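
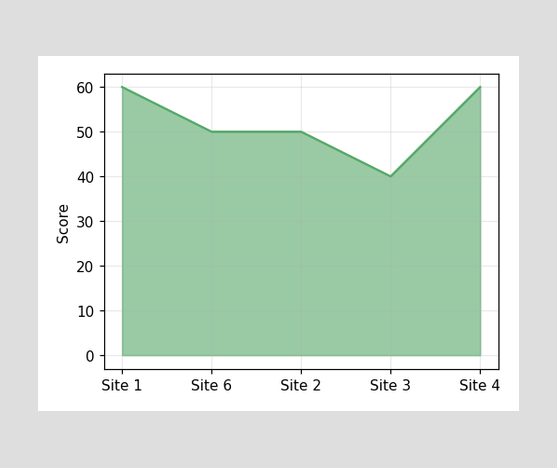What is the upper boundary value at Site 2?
At Site 2 the upper boundary is at 50.

50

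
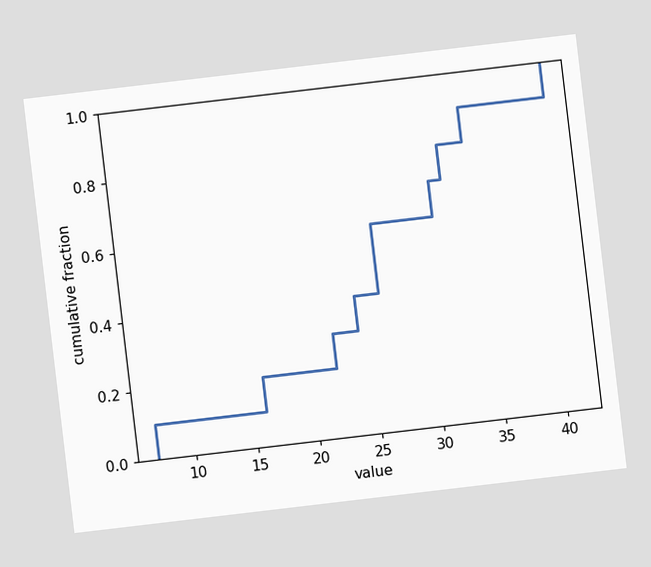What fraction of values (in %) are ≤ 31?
70%

The chart is tilted about 7° counter-clockwise. At x=31 the ECDF step is at 70%.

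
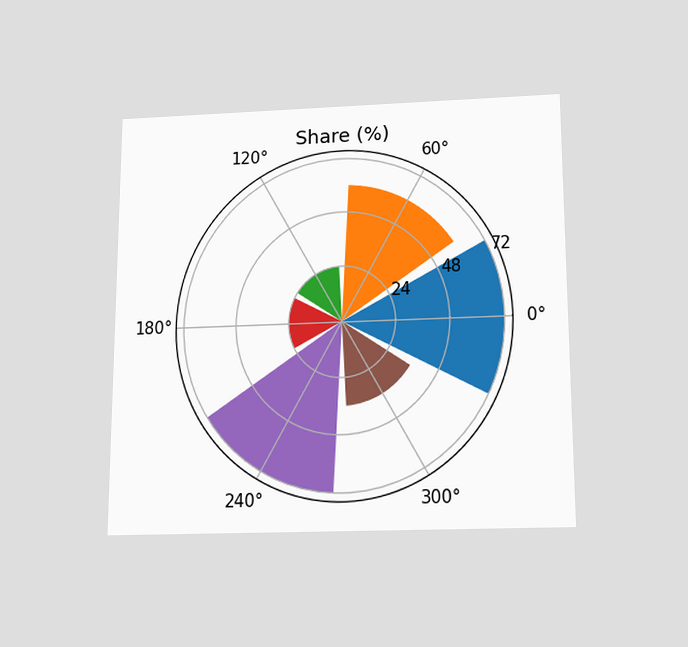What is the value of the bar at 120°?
The chart is viewed slightly from below. The bar at 120° reaches 24% on the radial axis.

24%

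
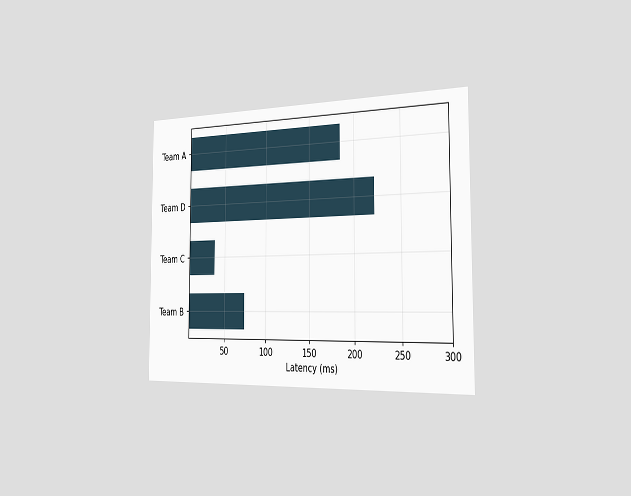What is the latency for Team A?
185ms

The chart is viewed slightly from the right. Reading along the chart's x-axis, the Team A bar reaches 185ms.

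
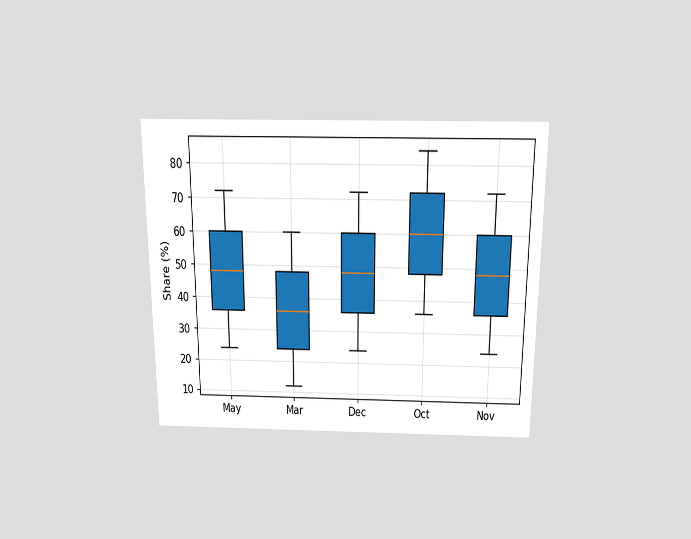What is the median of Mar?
36%

The chart is viewed slightly from above. The median line in the Mar box sits at 36%.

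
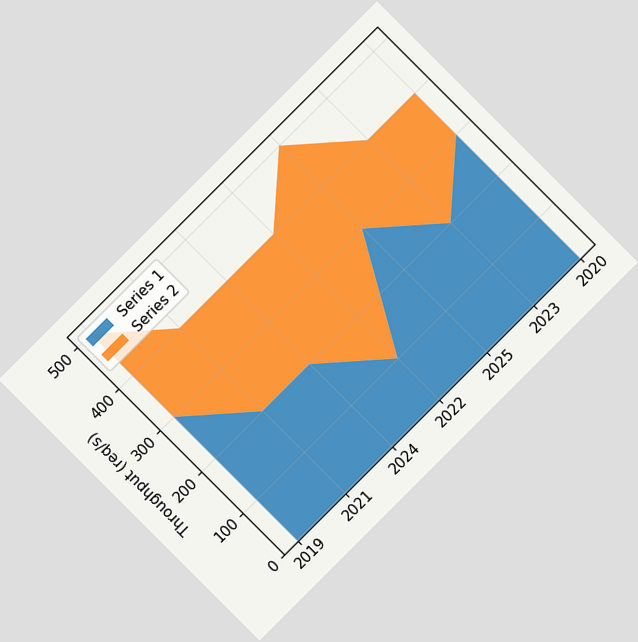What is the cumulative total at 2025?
500req/s

The chart is tilted about 45° counter-clockwise. The stacked total at 2025 reaches 500req/s.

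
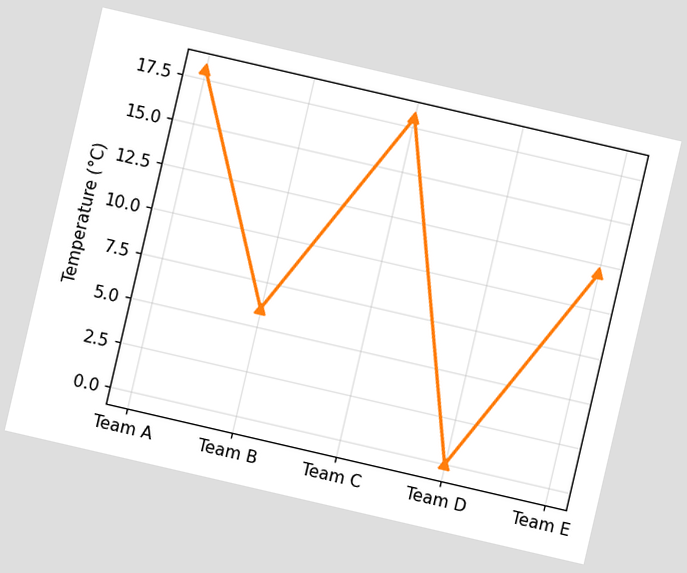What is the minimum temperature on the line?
0°C

The chart is tilted about 13° clockwise. The lowest point is at Team D, and reading across to the y-axis gives 0°C.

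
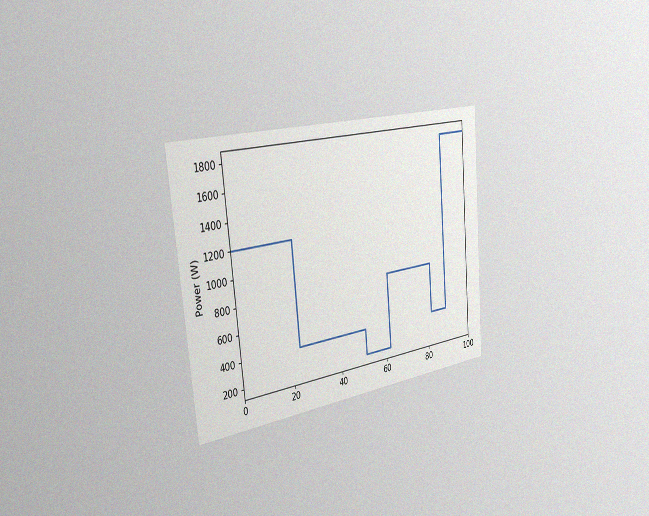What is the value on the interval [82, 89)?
400W

The chart is tilted about 5° counter-clockwise and viewed slightly from the left, with some photo noise. On [82, 89) the step sits at 400W.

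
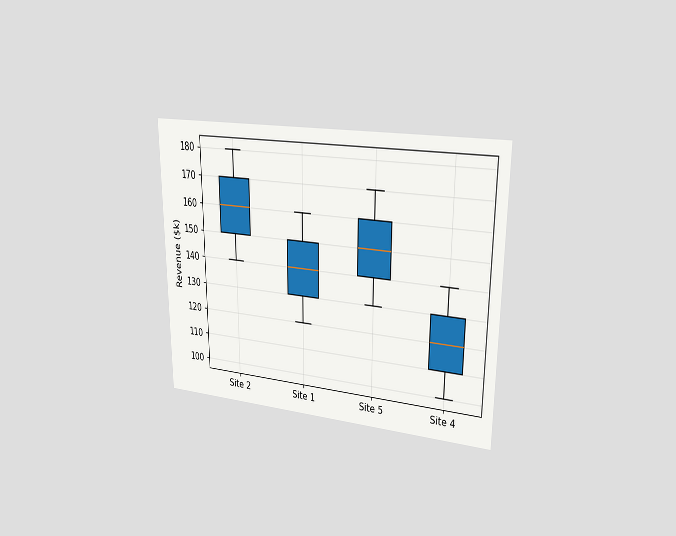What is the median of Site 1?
$140k

The chart is viewed slightly from the right. The median line in the Site 1 box sits at $140k.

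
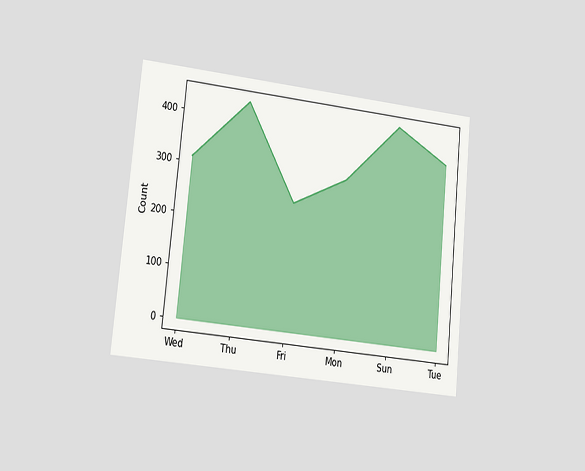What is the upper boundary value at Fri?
248

The chart is tilted about 6° clockwise and viewed at a slight angle. At Fri the upper boundary is at 248.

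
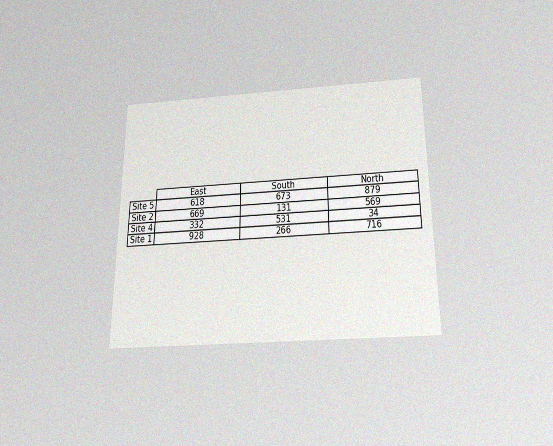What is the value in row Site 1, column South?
266

The chart is viewed slightly from below, with some photo noise. The (Site 1, South) cell reads 266.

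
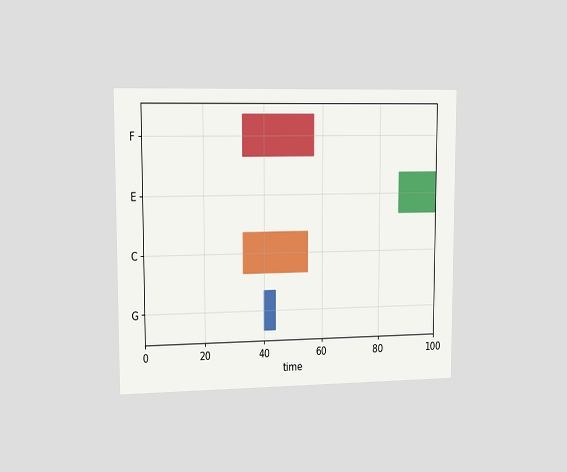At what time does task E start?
The chart is viewed slightly from the left. The E bar begins at t=87.

87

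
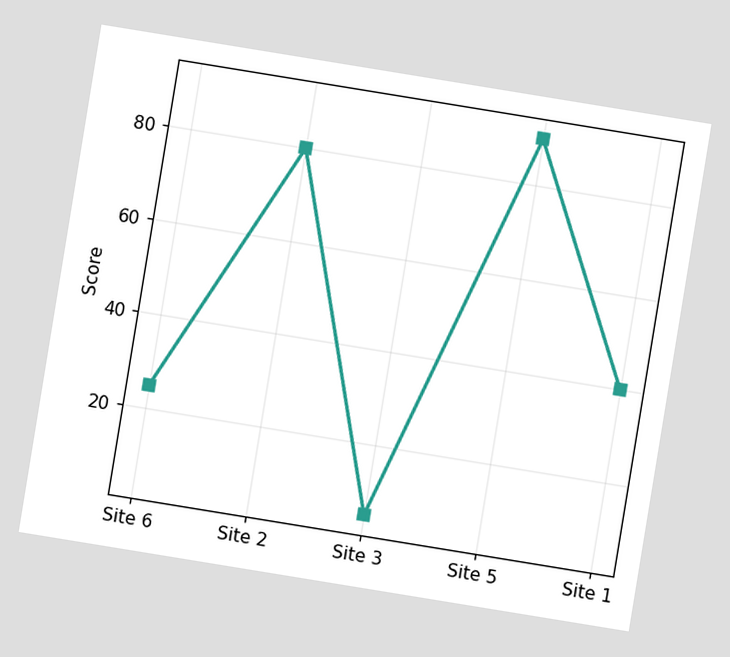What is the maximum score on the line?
90

The chart is tilted about 9° clockwise. The highest point is at Site 5, and reading across to the y-axis gives 90.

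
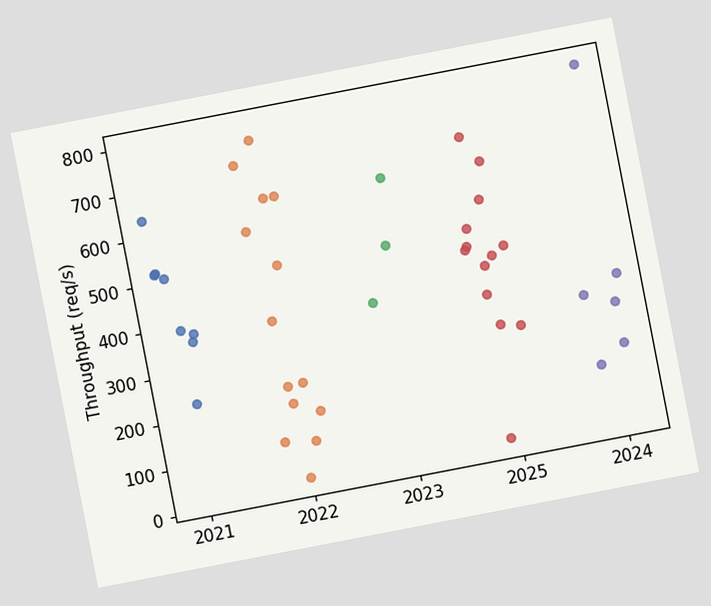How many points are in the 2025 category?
The chart is tilted about 11° counter-clockwise. Counting the markers in the 2025 column gives 13.

13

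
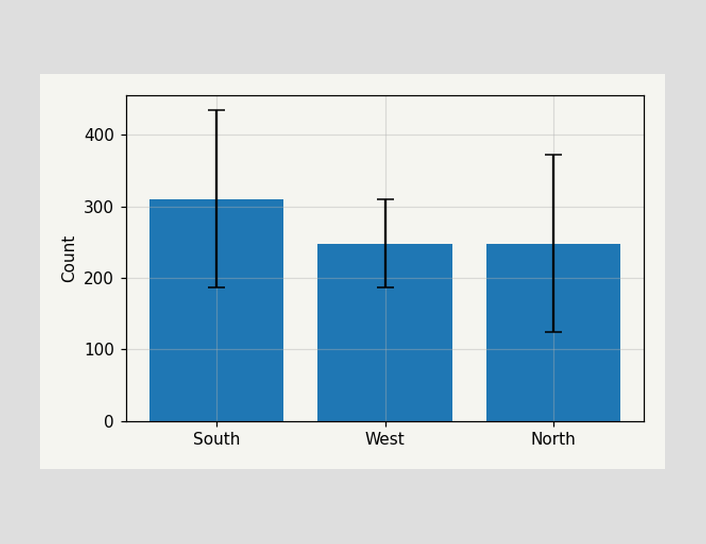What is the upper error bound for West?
310

The West bar's upper whisker reaches 310.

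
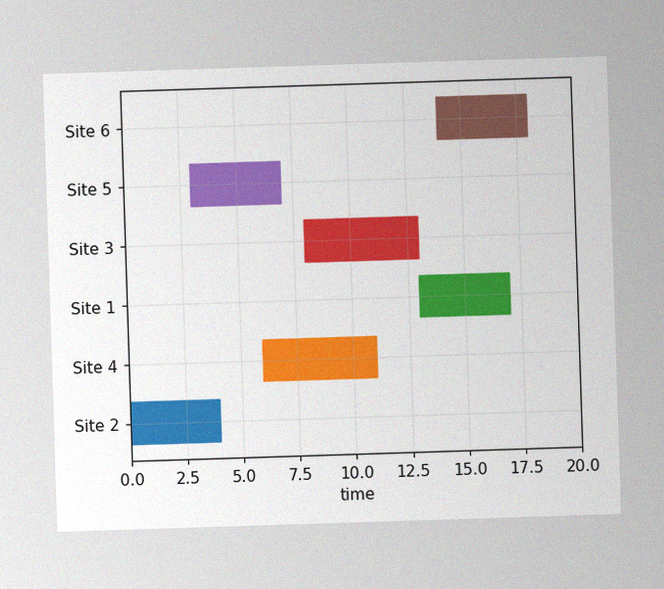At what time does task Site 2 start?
The image has some photo noise and uneven lighting. The Site 2 bar begins at t=0.

0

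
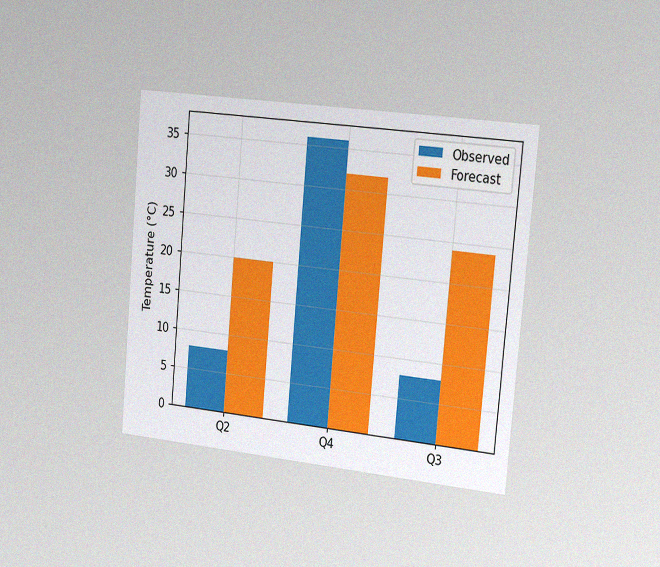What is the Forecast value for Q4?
The chart is tilted about 5° clockwise and viewed slightly from the right, with some photo noise. The Forecast bar at Q4 reaches 32°C on the y-axis.

32°C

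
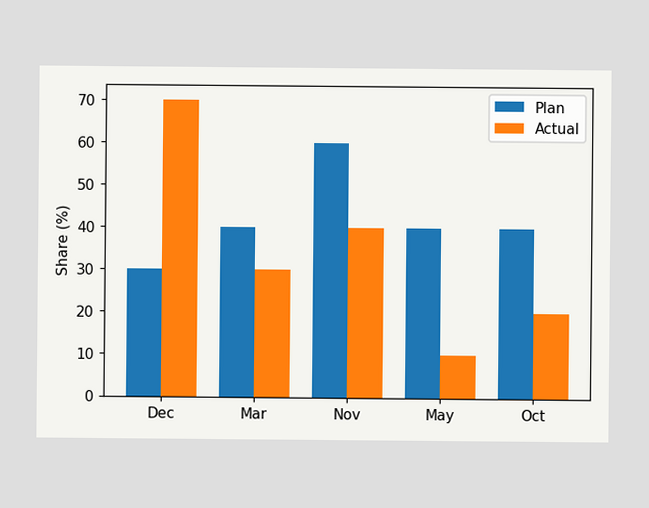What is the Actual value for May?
10%

The Actual bar at May reaches 10% on the y-axis.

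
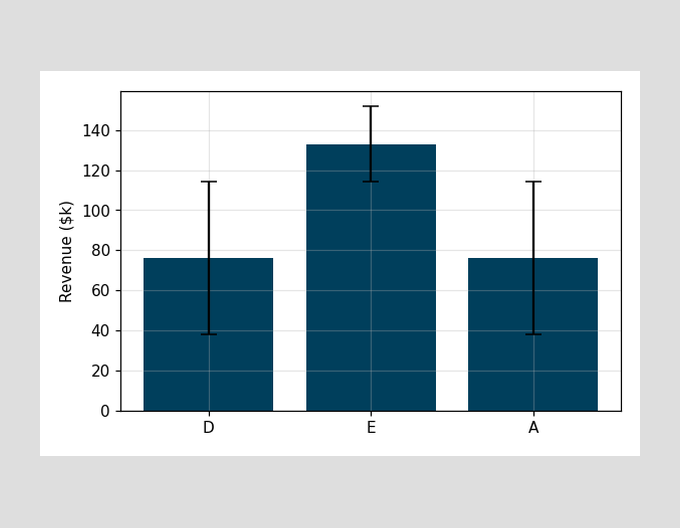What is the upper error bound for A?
$114k

The A bar's upper whisker reaches $114k.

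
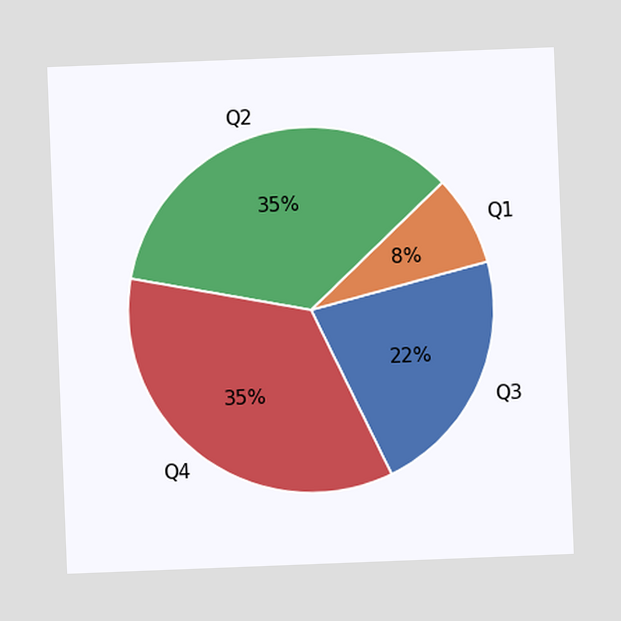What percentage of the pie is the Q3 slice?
22%

The chart is tilted about 2° counter-clockwise. The Q3 slice takes up 22% of the pie.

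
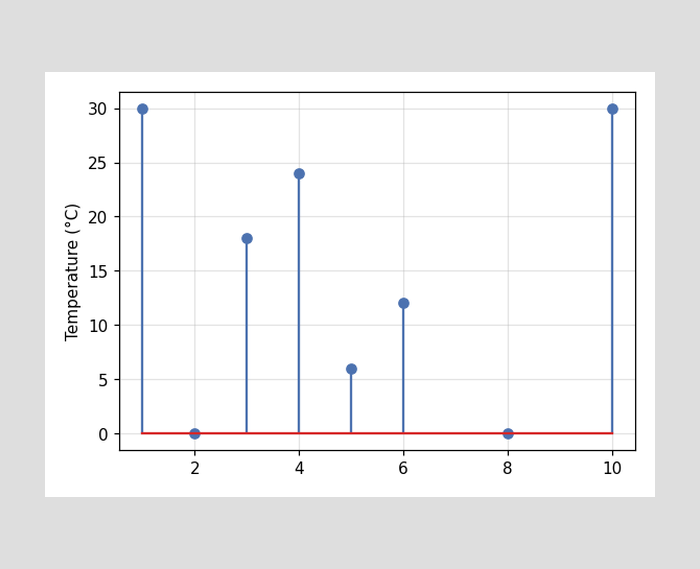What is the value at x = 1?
30°C

The stem at x=1 reaches 30°C.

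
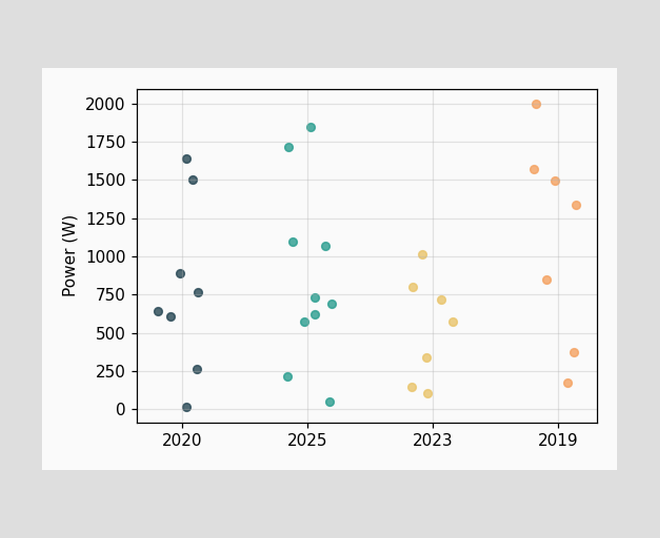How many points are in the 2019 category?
Counting the markers in the 2019 column gives 7.

7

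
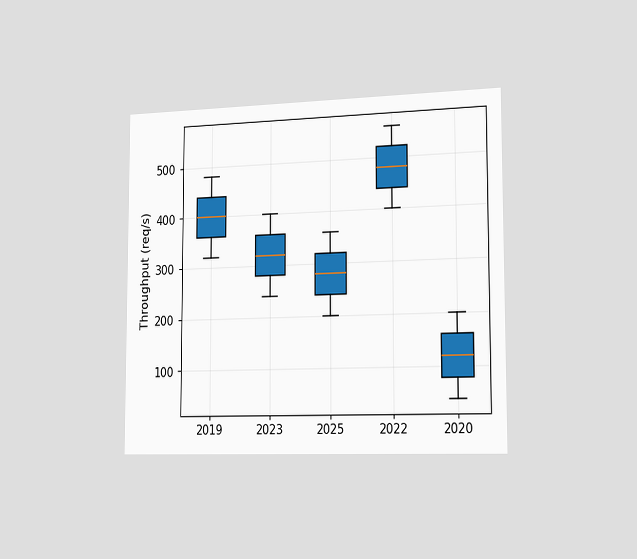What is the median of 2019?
The chart is viewed slightly from the right. The median line in the 2019 box sits at 400req/s.

400req/s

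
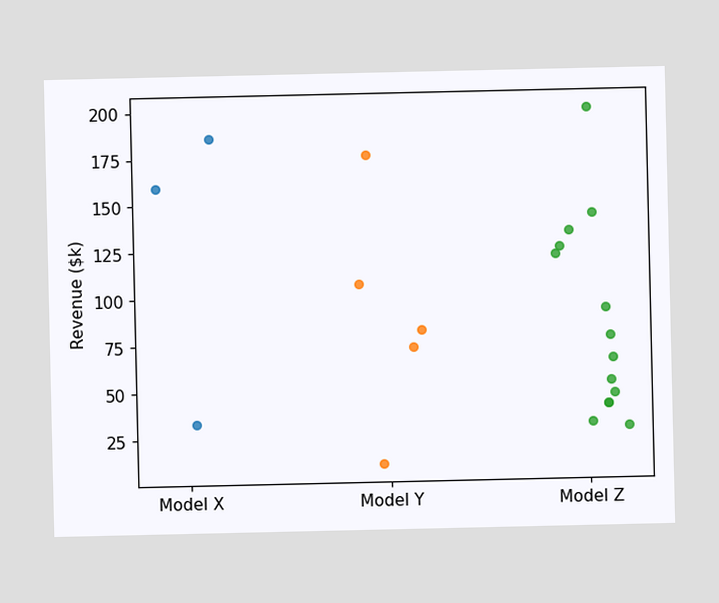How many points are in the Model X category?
Counting the markers in the Model X column gives 3.

3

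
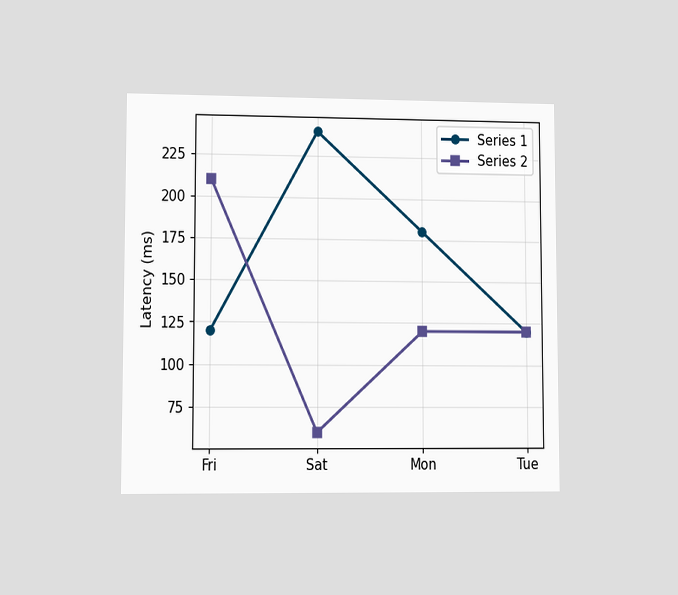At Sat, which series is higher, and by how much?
Series 1, by 180ms

The chart is viewed at a slight angle. At Sat, Series 1 sits above the other line by 180ms.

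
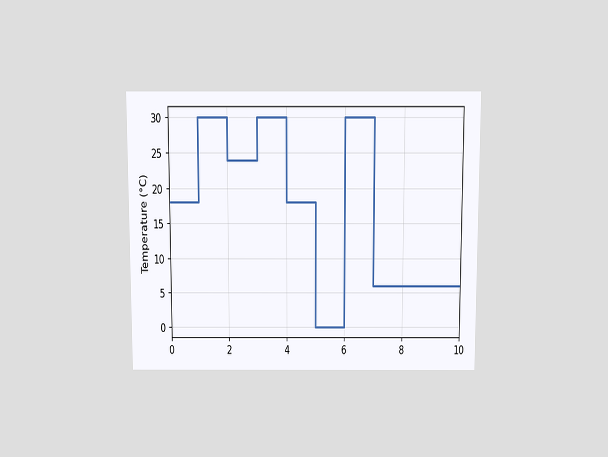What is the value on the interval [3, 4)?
30°C

The chart is viewed slightly from above. On [3, 4) the step sits at 30°C.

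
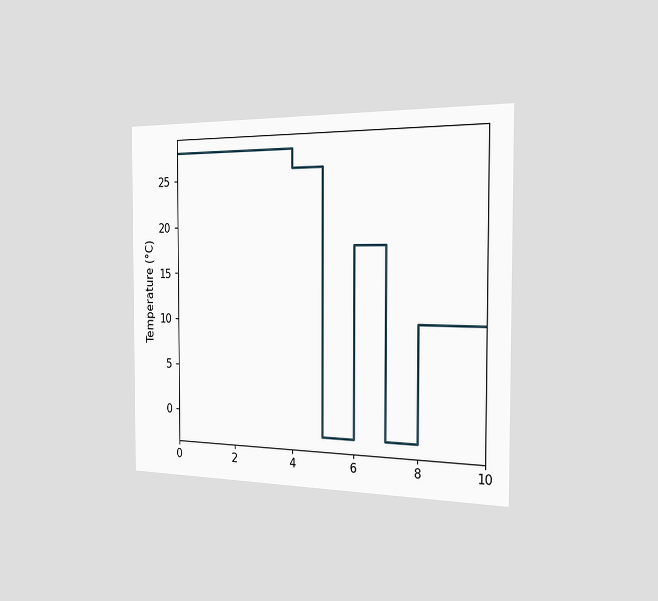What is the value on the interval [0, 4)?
The chart is viewed slightly from the right. On [0, 4) the step sits at 28°C.

28°C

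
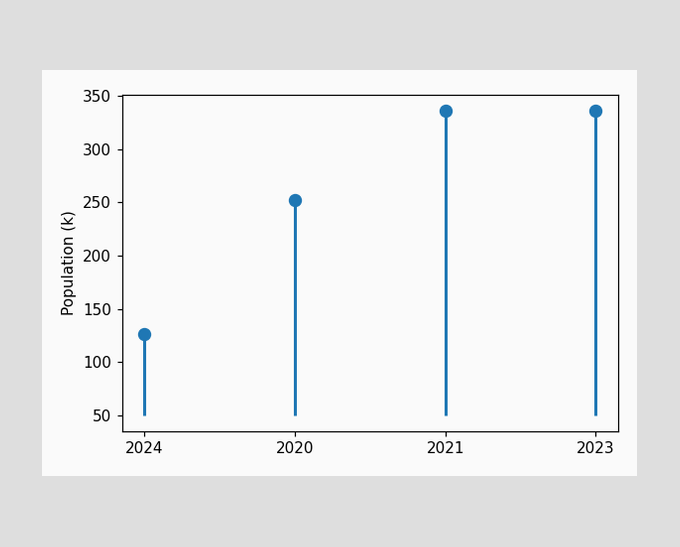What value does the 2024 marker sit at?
126k

The 2024 marker sits at 126k.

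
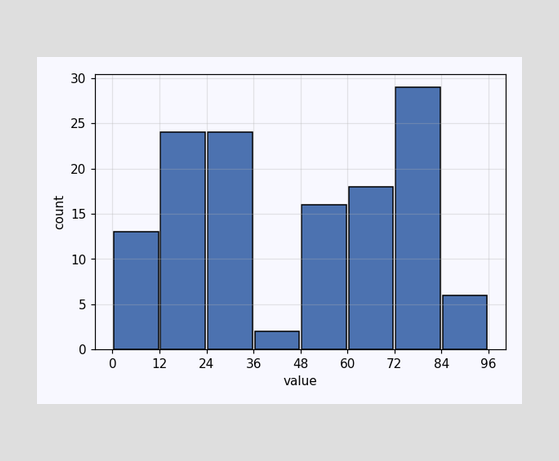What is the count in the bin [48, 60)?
The [48, 60) bin has height 16.

16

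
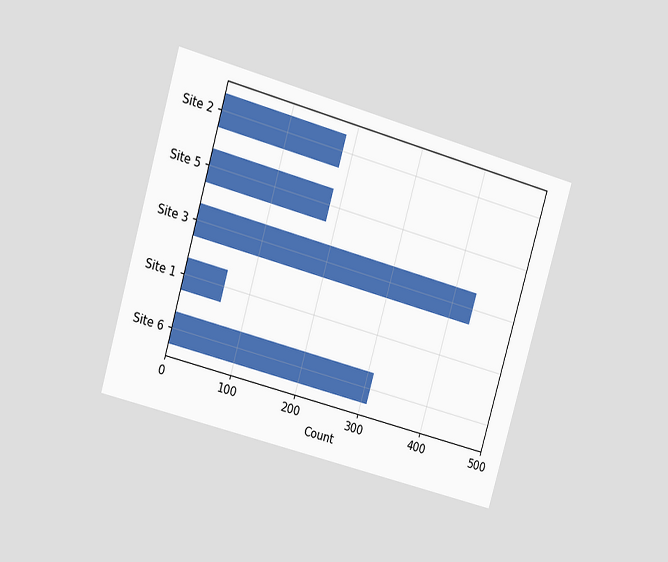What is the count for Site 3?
The chart is tilted about 16° clockwise and viewed at a slight angle. Reading along the chart's x-axis, the Site 3 bar reaches 434.

434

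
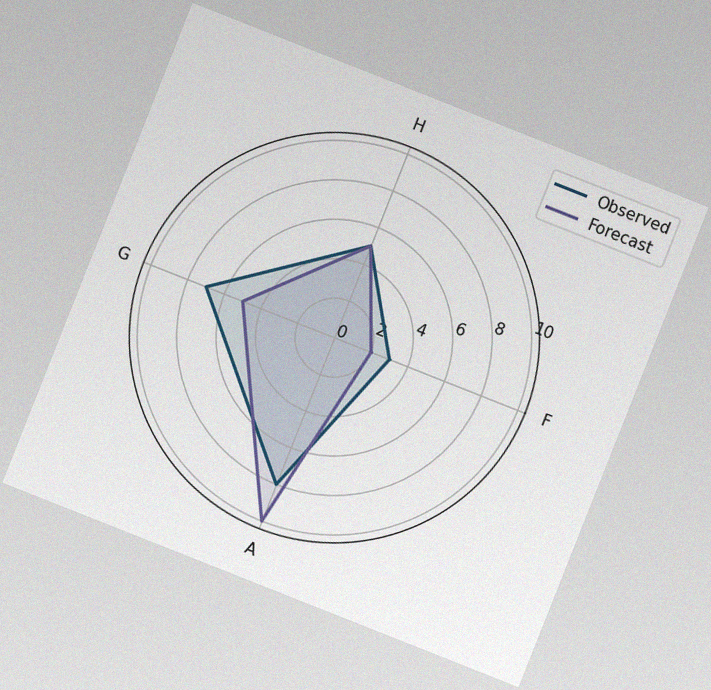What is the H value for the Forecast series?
The chart is tilted about 22° clockwise, with some photo noise. On the H axis, Forecast reaches 5.

5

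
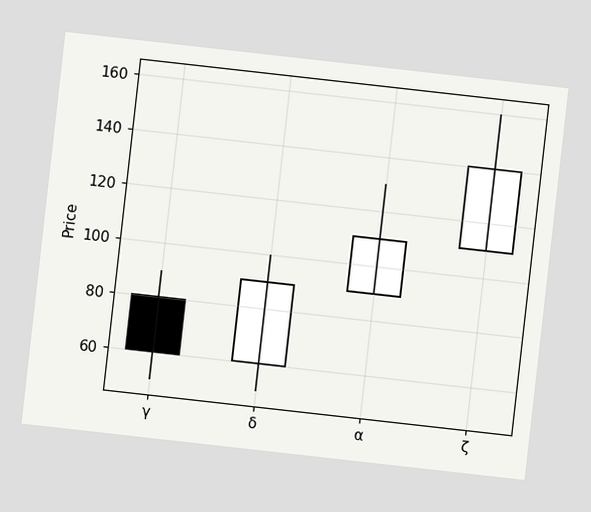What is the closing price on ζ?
The chart is tilted about 6° clockwise. The ζ candle closes at 140.

140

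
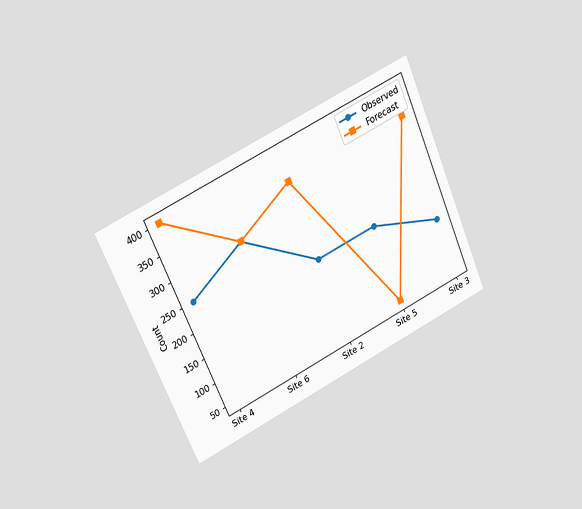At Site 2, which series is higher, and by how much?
The chart is tilted about 24° counter-clockwise and viewed slightly from the left. At Site 2, Forecast sits above the other line by 150.

Forecast, by 150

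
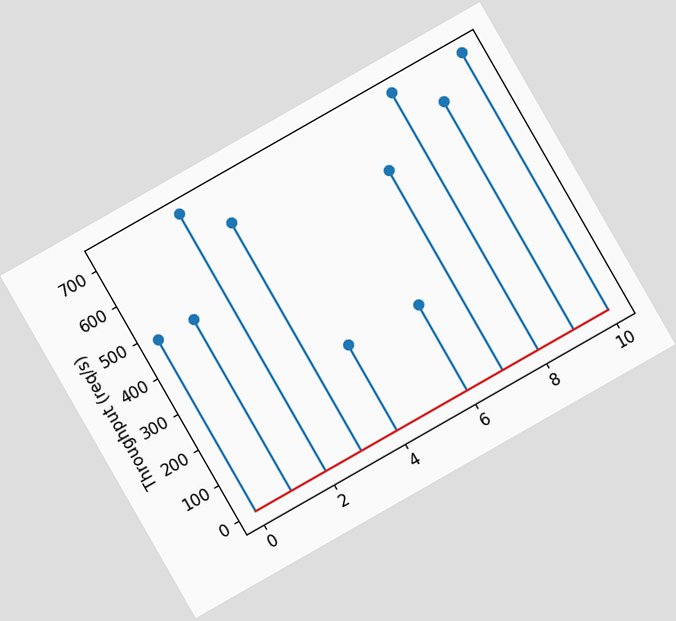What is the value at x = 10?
The chart is tilted about 30° counter-clockwise. The stem at x=10 reaches 720req/s.

720req/s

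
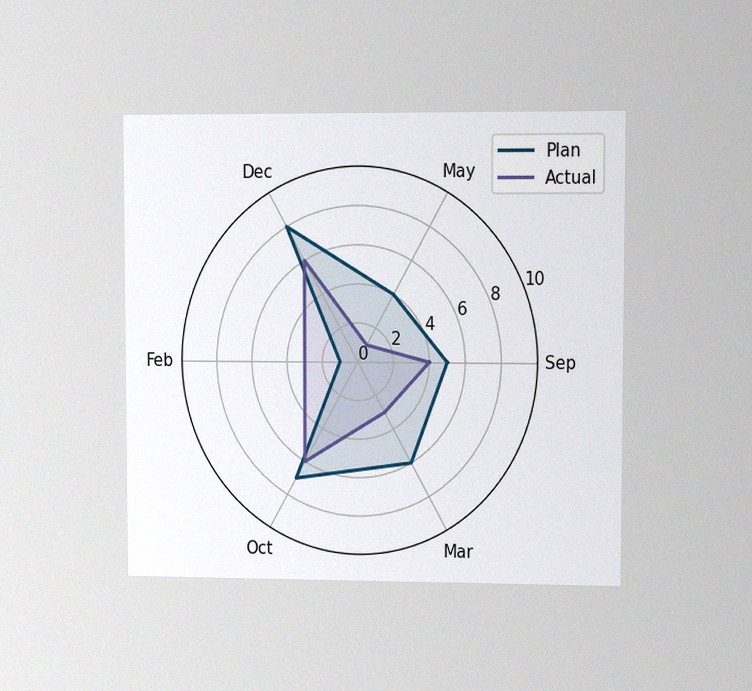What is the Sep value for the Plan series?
5

The chart is viewed at a slight angle, with some photo noise. On the Sep axis, Plan reaches 5.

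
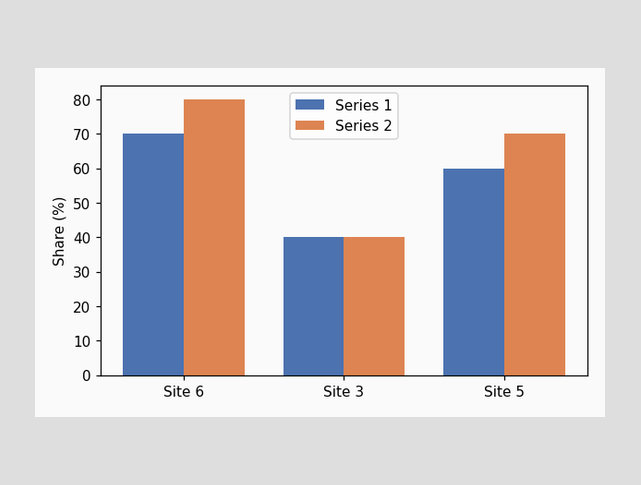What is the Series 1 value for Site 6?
70%

The Series 1 bar at Site 6 reaches 70% on the y-axis.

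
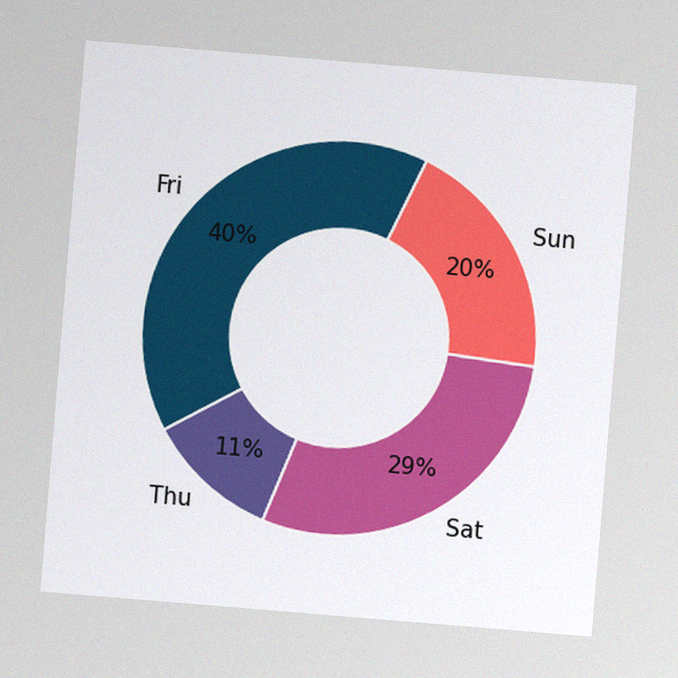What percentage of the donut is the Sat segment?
The chart is tilted about 5° clockwise, with some photo noise. The Sat segment takes up 29% of the ring.

29%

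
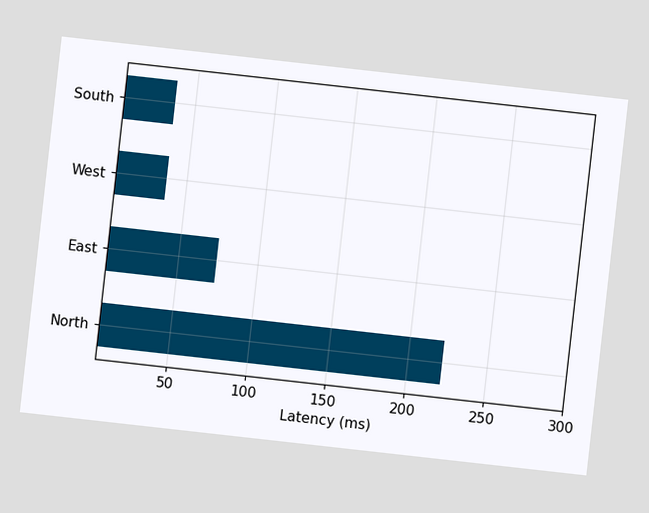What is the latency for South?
37ms

The chart is tilted about 6° clockwise. Reading along the chart's x-axis, the South bar reaches 37ms.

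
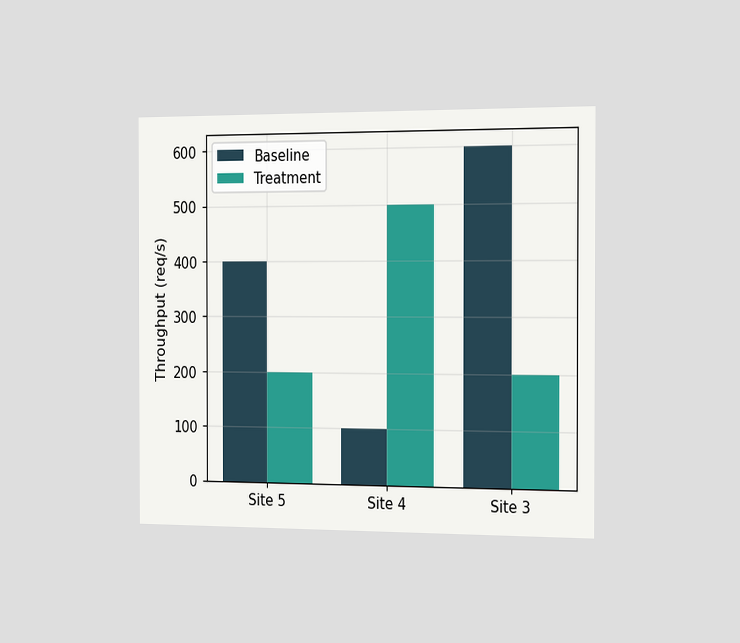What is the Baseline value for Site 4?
The chart is viewed slightly from the right. The Baseline bar at Site 4 reaches 100req/s on the y-axis.

100req/s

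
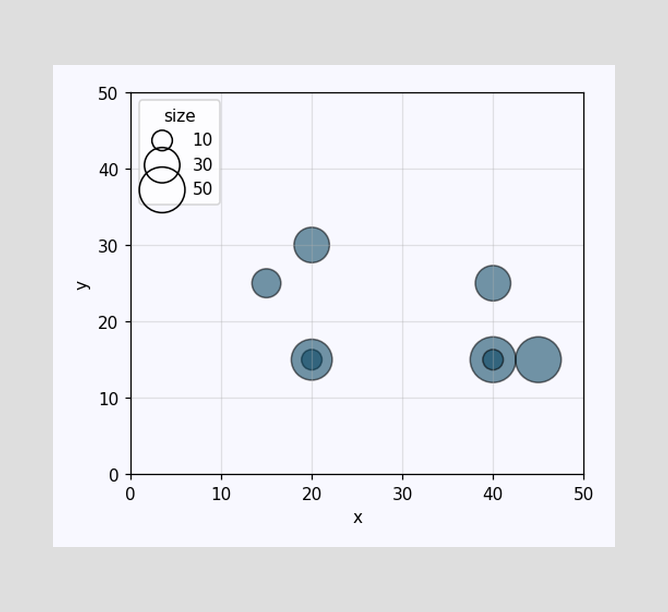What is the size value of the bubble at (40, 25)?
Matching the bubble at (40, 25) against the size legend gives 30.

30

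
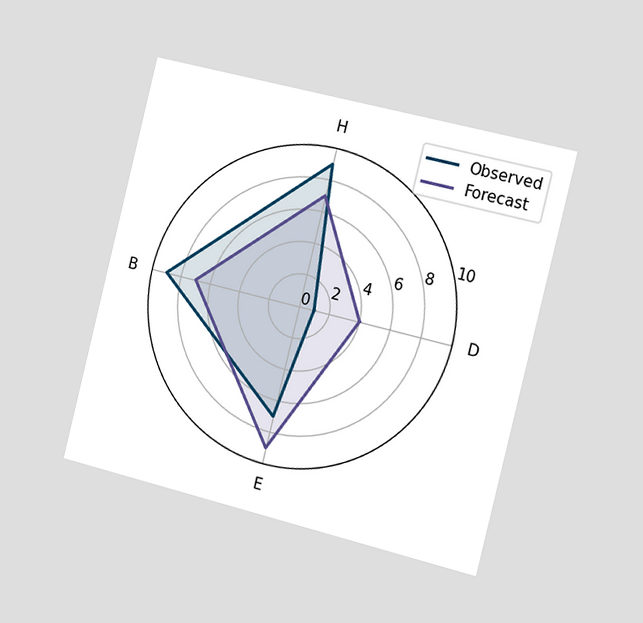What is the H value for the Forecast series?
7

The chart is tilted about 14° clockwise and viewed slightly from the right. On the H axis, Forecast reaches 7.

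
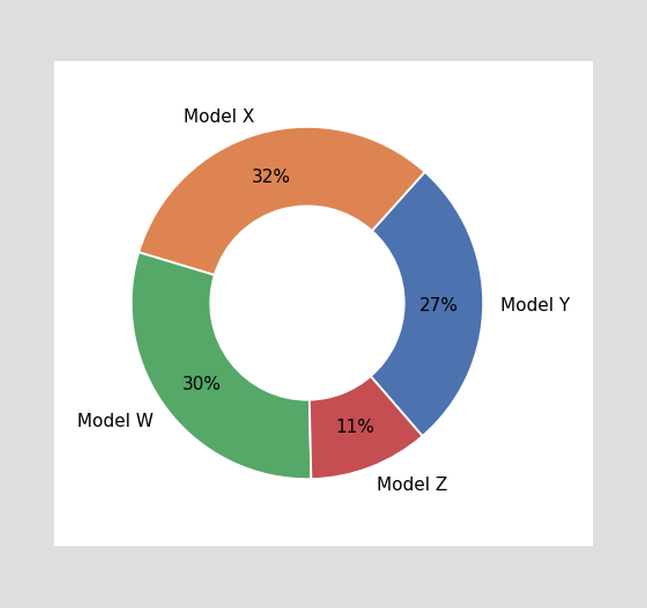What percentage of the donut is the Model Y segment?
The Model Y segment takes up 27% of the ring.

27%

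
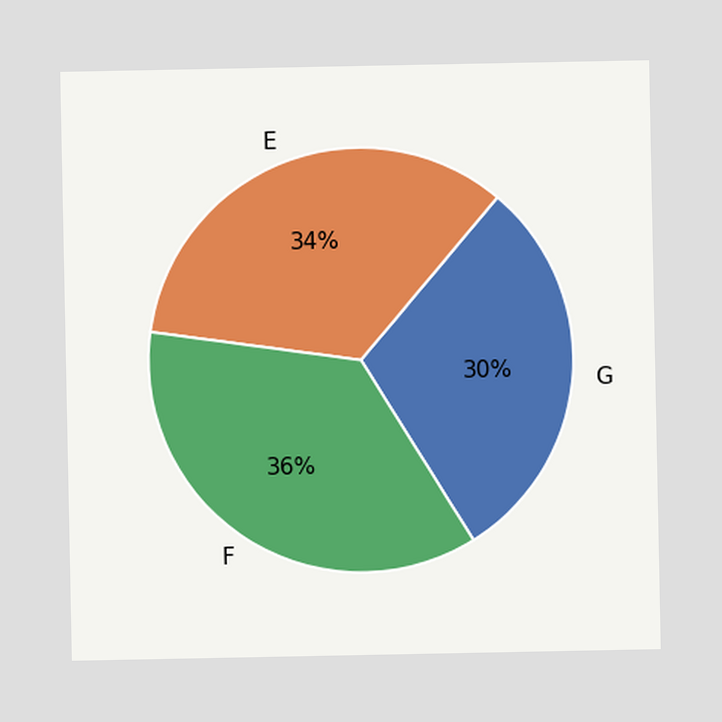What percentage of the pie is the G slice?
30%

The G slice takes up 30% of the pie.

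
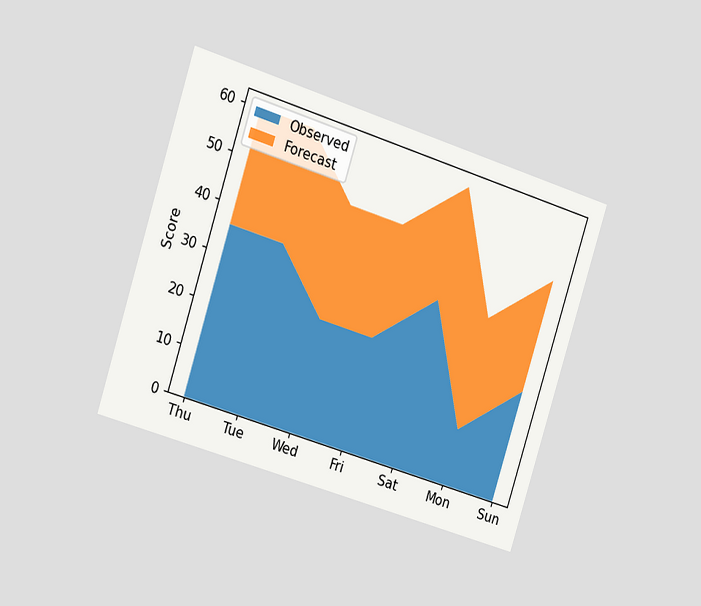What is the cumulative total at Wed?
48

The chart is tilted about 18° clockwise and viewed slightly from the left. The stacked total at Wed reaches 48.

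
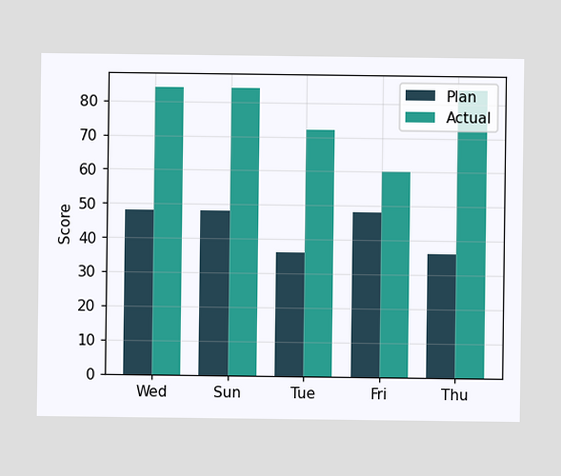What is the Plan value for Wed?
The Plan bar at Wed reaches 48 on the y-axis.

48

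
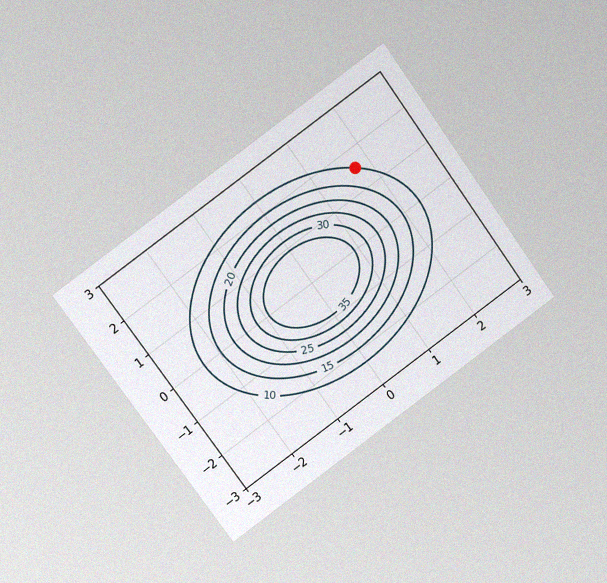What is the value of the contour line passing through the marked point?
10

The chart is tilted about 36° counter-clockwise and viewed at a slight angle, with some photo noise. The marked point sits on the contour labelled 10.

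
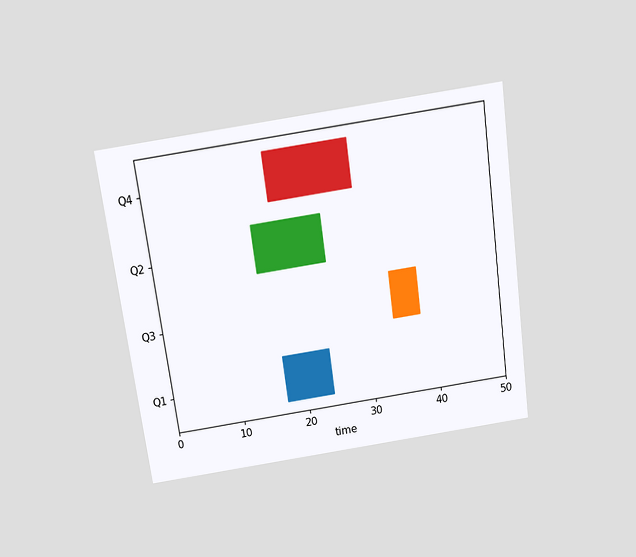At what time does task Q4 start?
The chart is tilted about 8° counter-clockwise and viewed slightly from above. The Q4 bar begins at t=18.

18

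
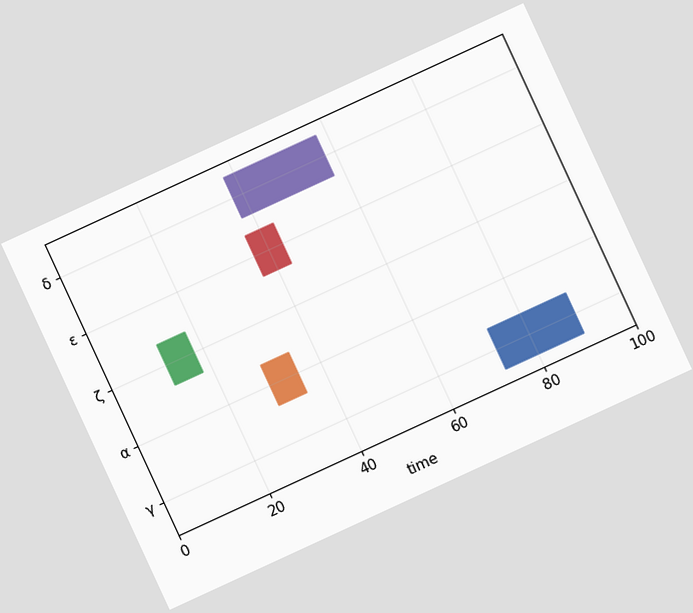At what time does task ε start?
The chart is tilted about 25° counter-clockwise. The ε bar begins at t=37.

37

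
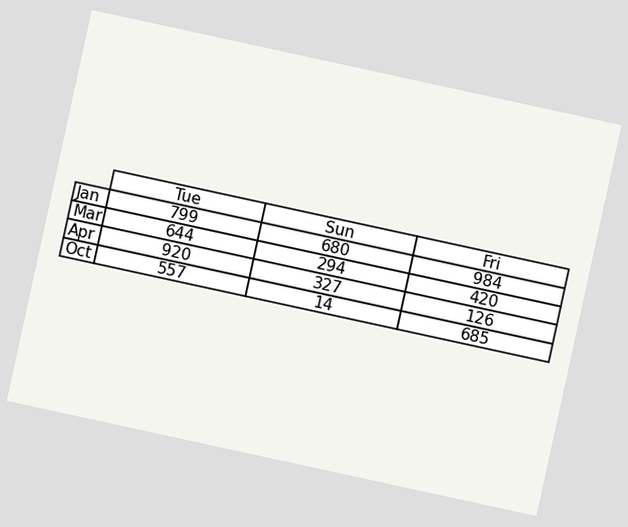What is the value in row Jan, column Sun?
680

The chart is tilted about 12° clockwise. The (Jan, Sun) cell reads 680.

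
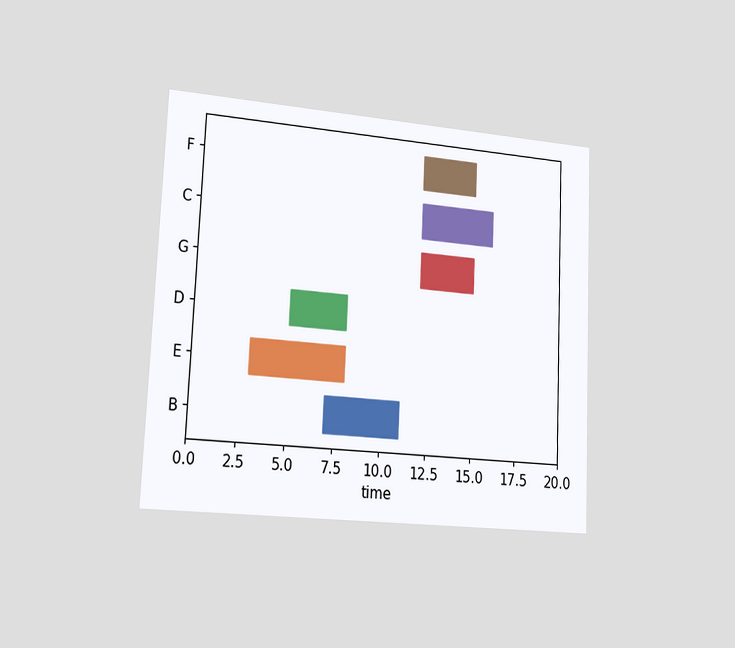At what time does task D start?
The chart is tilted about 3° clockwise and viewed slightly from the left. The D bar begins at t=5.

5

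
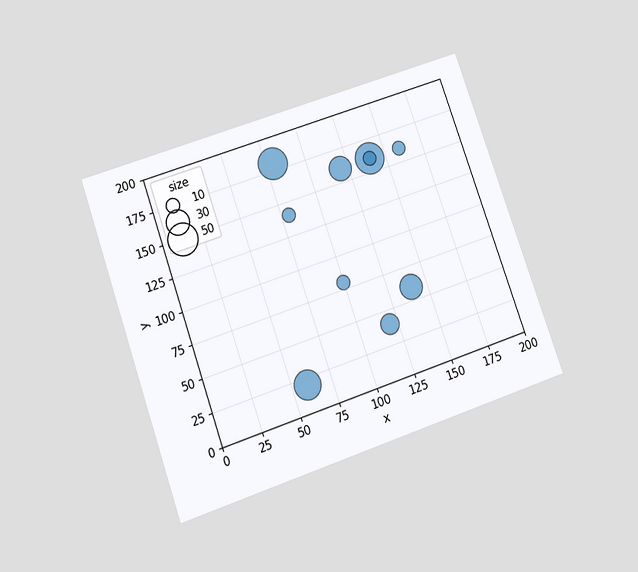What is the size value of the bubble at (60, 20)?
The chart is tilted about 19° counter-clockwise and viewed slightly from below. Matching the bubble at (60, 20) against the size legend gives 40.

40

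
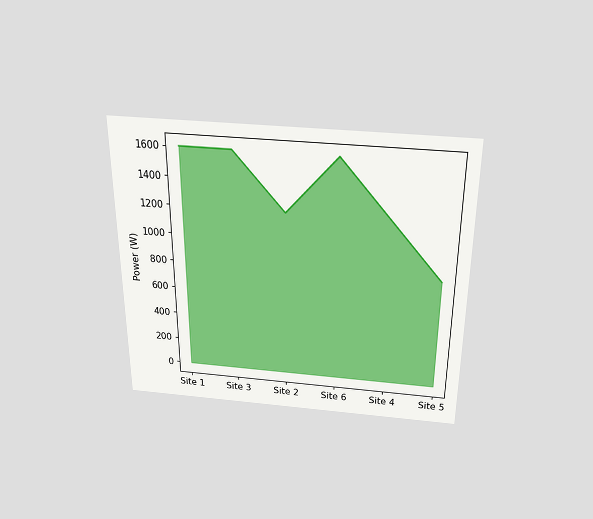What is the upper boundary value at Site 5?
800W

The chart is viewed slightly from above. At Site 5 the upper boundary is at 800W.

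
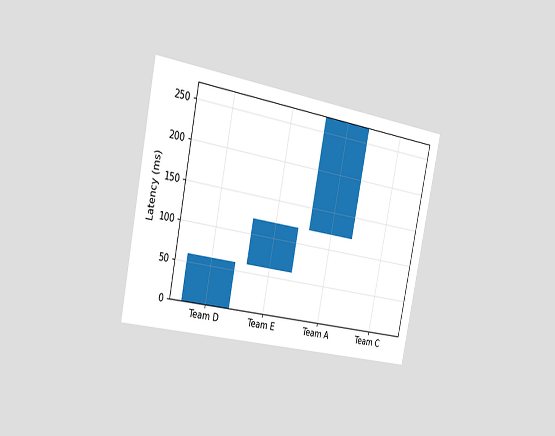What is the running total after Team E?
The chart is tilted about 11° clockwise and viewed slightly from the left. After Team E the running total reaches 120ms.

120ms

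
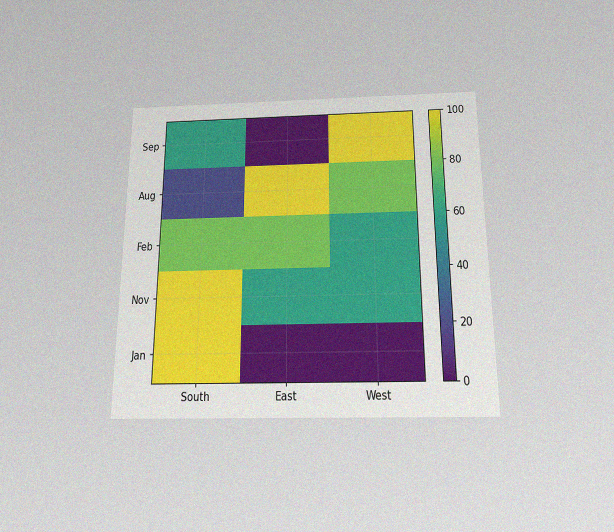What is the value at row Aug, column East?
100

The chart is viewed slightly from below, with some photo noise. Matching cell (Aug, East) against the colorbar gives 100.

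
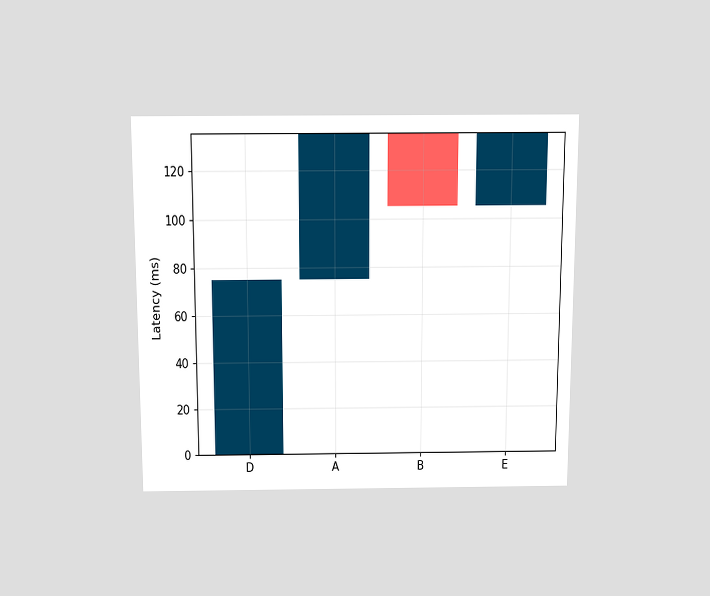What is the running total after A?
The chart is viewed slightly from above. After A the running total reaches 135ms.

135ms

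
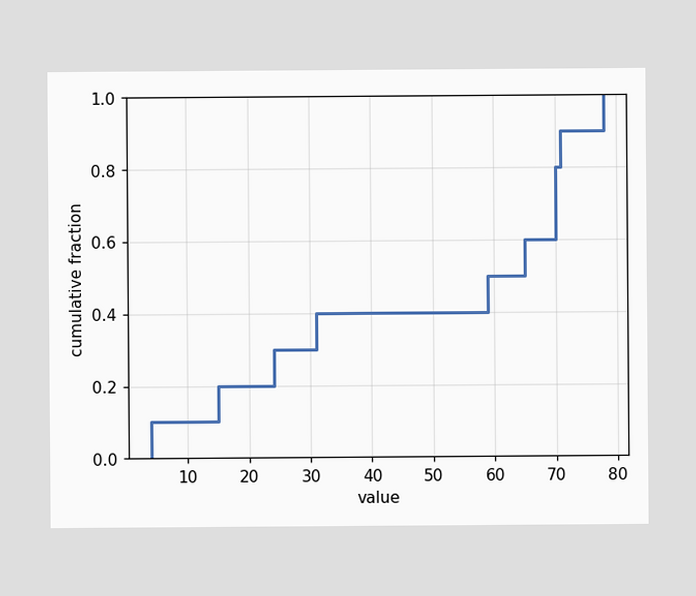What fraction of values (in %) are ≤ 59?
At x=59 the ECDF step is at 50%.

50%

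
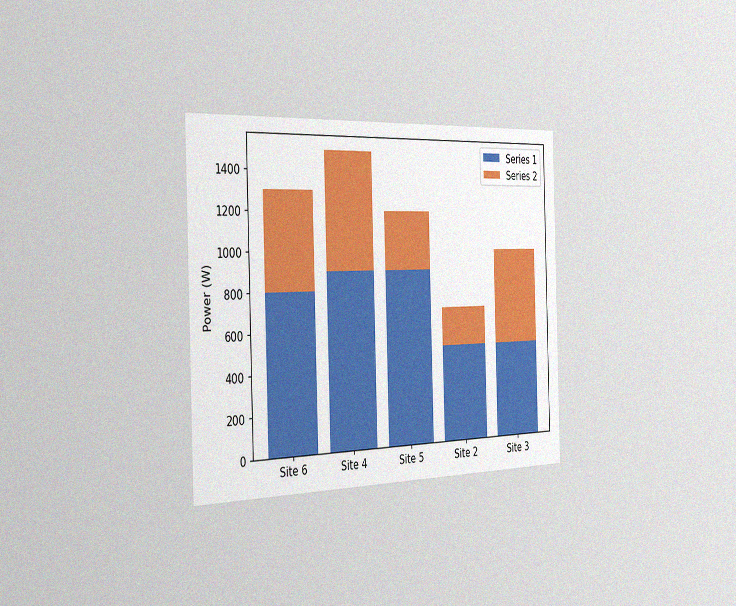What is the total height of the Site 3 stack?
1000W

The chart is viewed slightly from the left, with some photo noise. The Site 3 stack's top reaches 1000W on the y-axis.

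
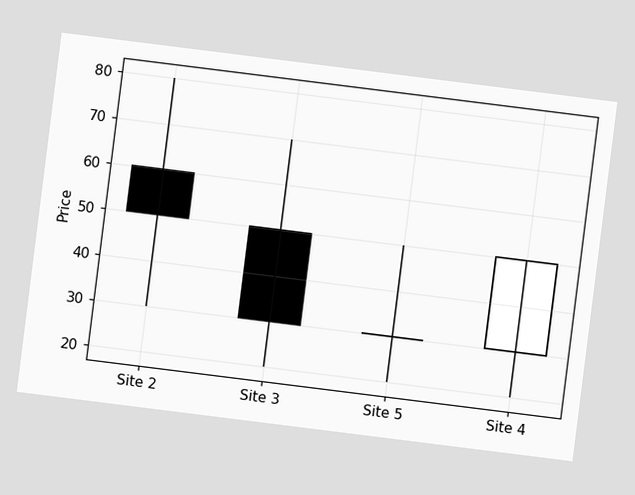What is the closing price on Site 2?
The chart is tilted about 7° clockwise. The Site 2 candle closes at 50.

50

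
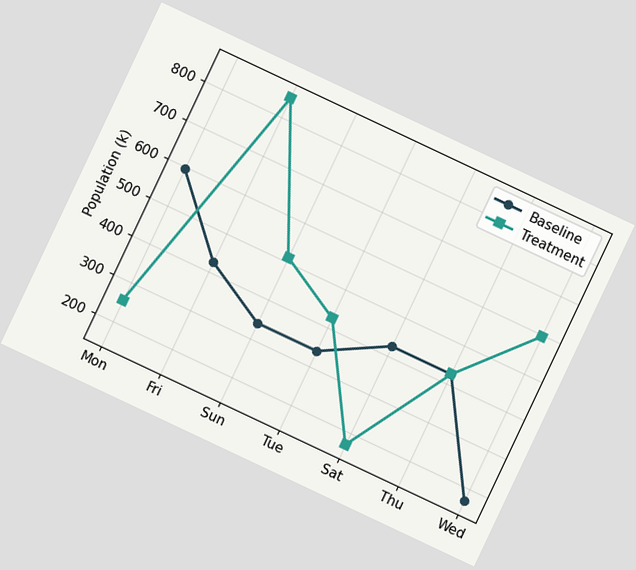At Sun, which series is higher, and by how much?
The chart is tilted about 25° clockwise. At Sun, Treatment sits above the other line by 170k.

Treatment, by 170k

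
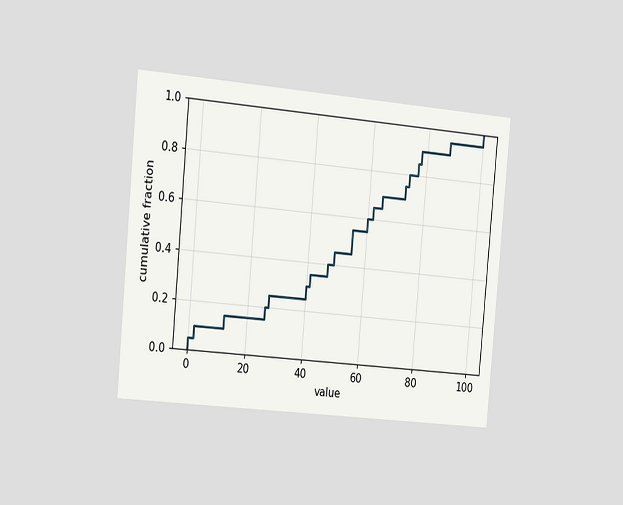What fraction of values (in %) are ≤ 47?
The chart is tilted about 5° clockwise and viewed slightly from the left. At x=47 the ECDF step is at 40%.

40%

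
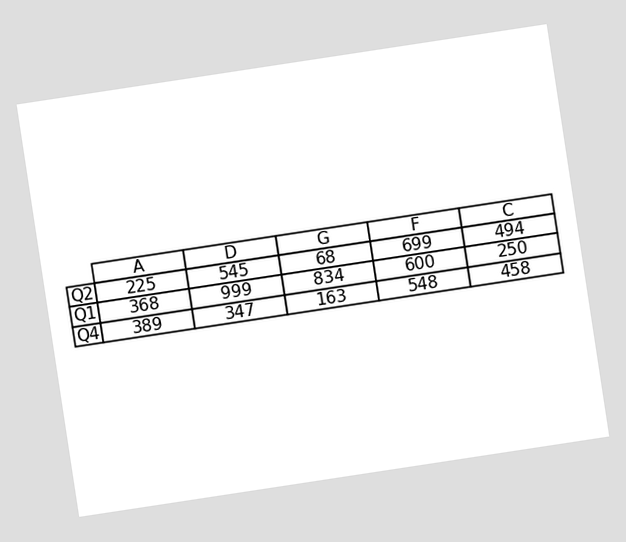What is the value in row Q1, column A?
368

The chart is tilted about 9° counter-clockwise. The (Q1, A) cell reads 368.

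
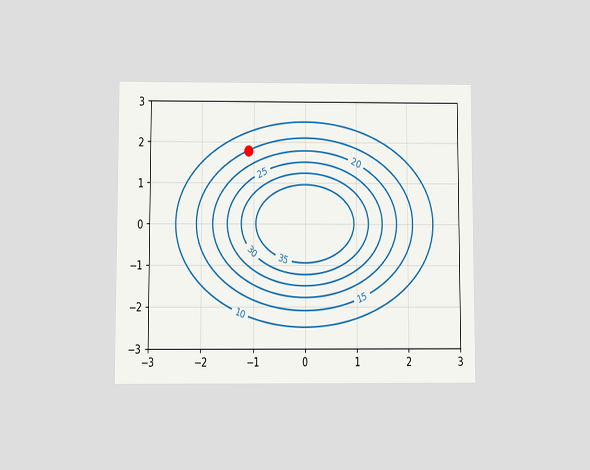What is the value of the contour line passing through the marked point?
The chart is viewed at a slight angle. The marked point sits on the contour labelled 15.

15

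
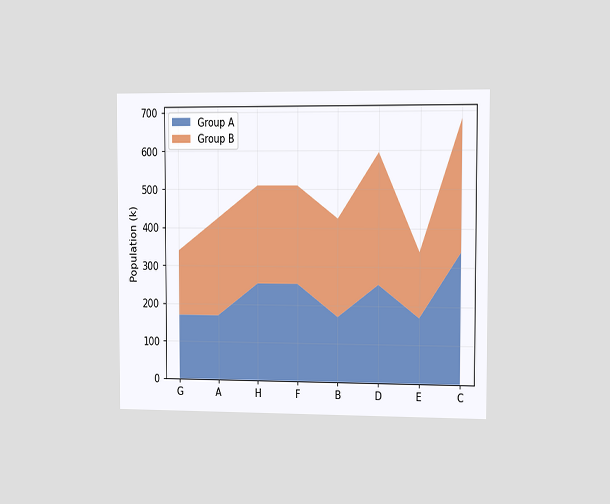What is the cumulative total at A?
The chart is viewed slightly from the right. The stacked total at A reaches 425k.

425k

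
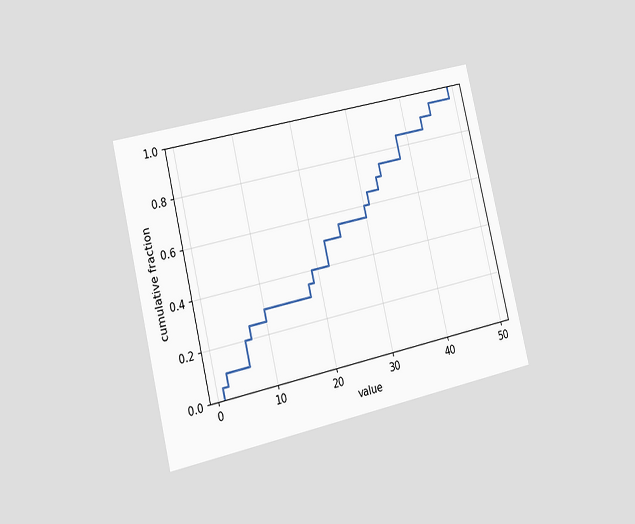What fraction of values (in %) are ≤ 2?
The chart is tilted about 13° counter-clockwise and viewed slightly from the left. At x=2 the ECDF step is at 10%.

10%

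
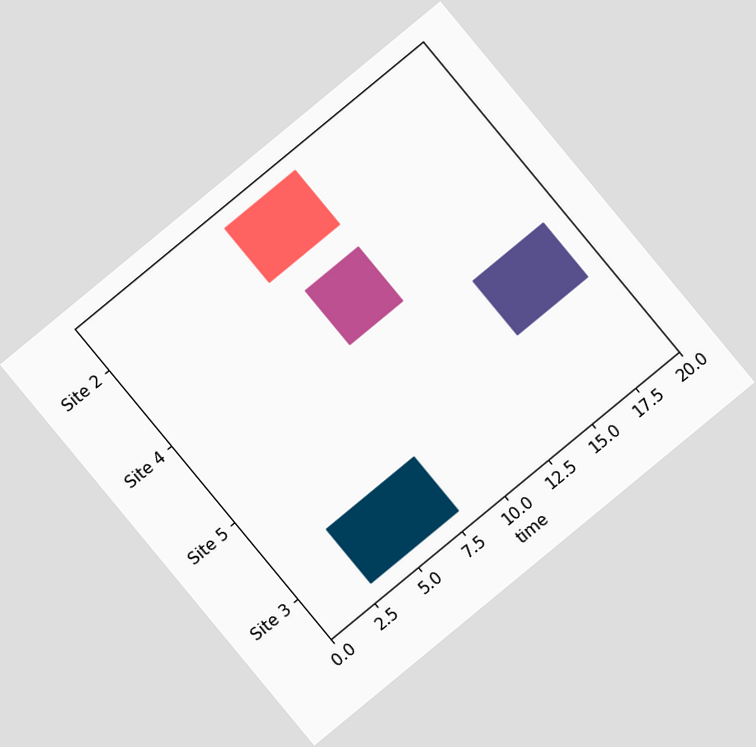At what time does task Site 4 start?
The chart is tilted about 40° counter-clockwise. The Site 4 bar begins at t=9.

9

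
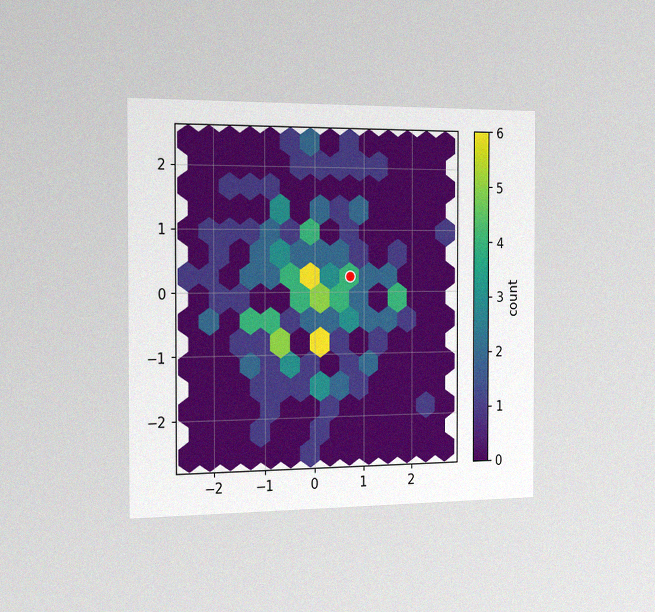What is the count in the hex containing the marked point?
4

The chart is viewed slightly from the left, with some photo noise. The marked hex reads 4 on the colorbar.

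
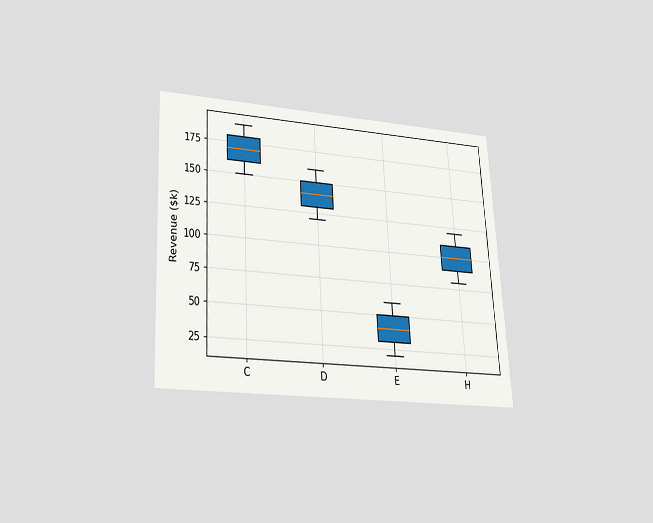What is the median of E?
$40k

The chart is tilted about 3° counter-clockwise and viewed slightly from below. The median line in the E box sits at $40k.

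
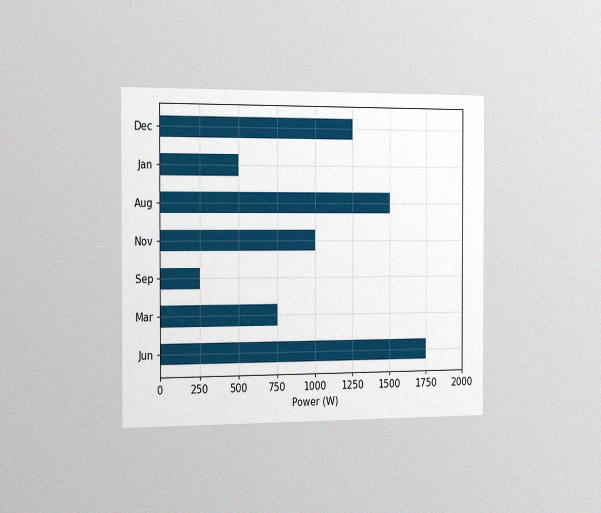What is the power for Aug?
1500W

The chart is viewed slightly from the left, with some photo noise. Reading along the chart's x-axis, the Aug bar reaches 1500W.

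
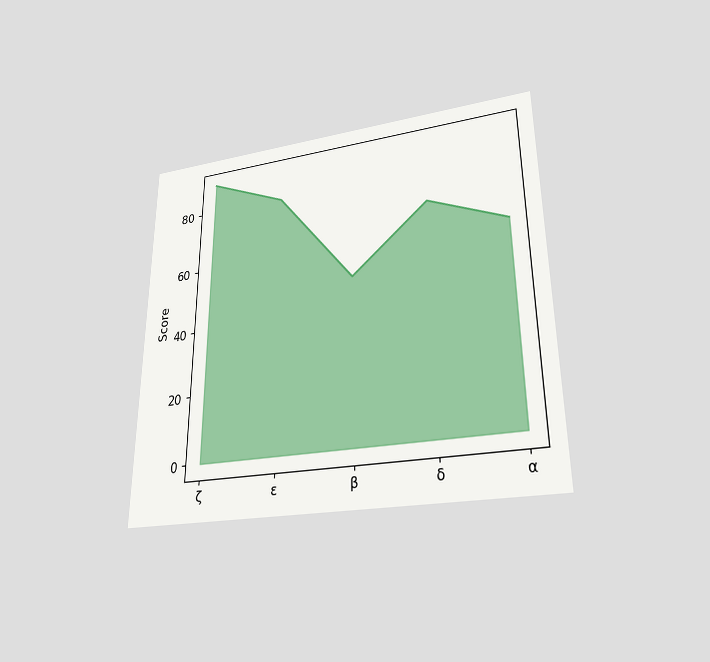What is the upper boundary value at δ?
70

The chart is viewed slightly from below. At δ the upper boundary is at 70.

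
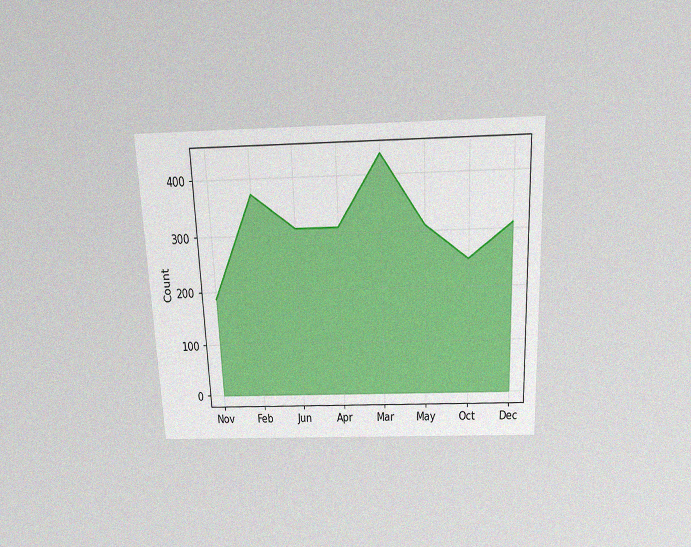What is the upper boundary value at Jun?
310

The chart is tilted about 2° counter-clockwise and viewed slightly from above, with some photo noise. At Jun the upper boundary is at 310.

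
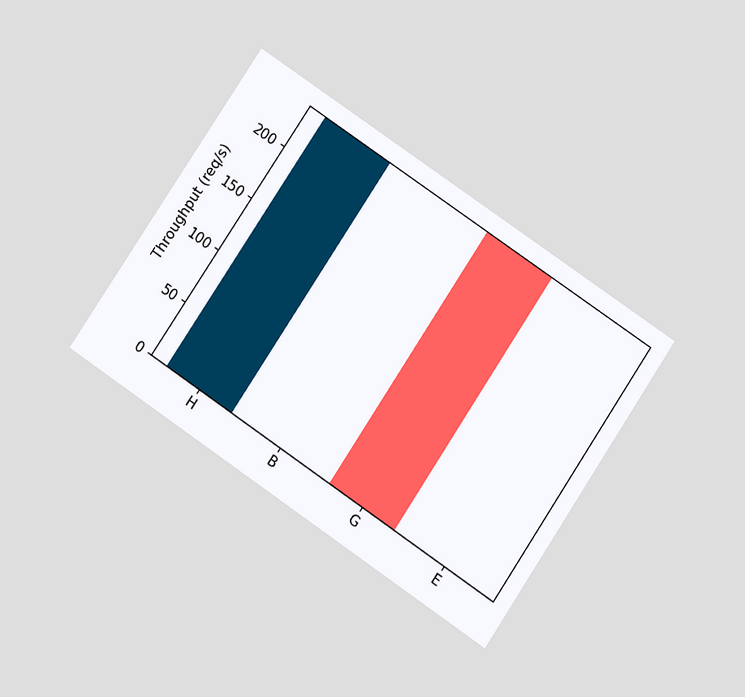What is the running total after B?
240req/s

The chart is tilted about 34° clockwise and viewed slightly from below. After B the running total reaches 240req/s.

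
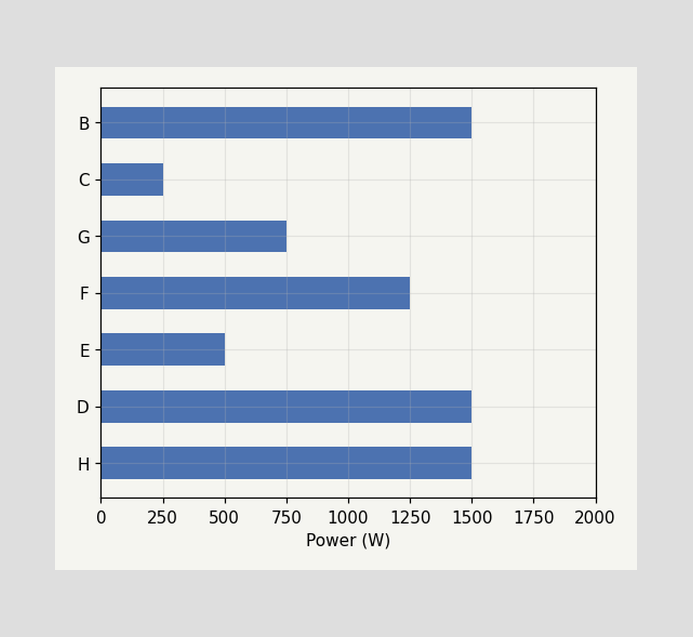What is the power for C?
250W

Reading along the chart's x-axis, the C bar reaches 250W.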